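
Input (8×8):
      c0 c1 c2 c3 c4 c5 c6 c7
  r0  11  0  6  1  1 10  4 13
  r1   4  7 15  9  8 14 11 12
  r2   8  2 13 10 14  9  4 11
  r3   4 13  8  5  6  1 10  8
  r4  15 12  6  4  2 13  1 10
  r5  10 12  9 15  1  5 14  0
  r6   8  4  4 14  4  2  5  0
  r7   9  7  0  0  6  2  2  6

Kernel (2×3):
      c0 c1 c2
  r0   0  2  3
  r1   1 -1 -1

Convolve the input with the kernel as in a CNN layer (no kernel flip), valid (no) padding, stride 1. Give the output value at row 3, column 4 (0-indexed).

20

The receptive field on the input at this output position is [6 1 10 / 2 13 1]. Elementwise product with the kernel and sum: 1·2 + 10·3 + 2·1 + 13·-1 + 1·-1.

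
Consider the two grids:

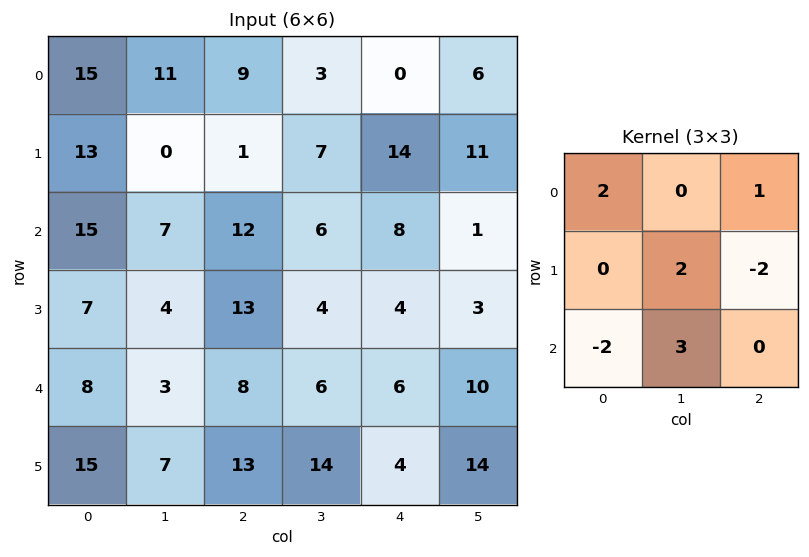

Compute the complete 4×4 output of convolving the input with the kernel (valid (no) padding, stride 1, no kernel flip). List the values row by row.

28 35 -2 30
15 50 -2 43
17 56 34 21
8 41 46 -13

Output[0,0]: The receptive field on the input at this output position is [15 11 9 / 13 0 1 / 15 7 12]. Elementwise product with the kernel and sum: 15·2 + 9·1 + 0·2 + 1·-2 + 15·-2 + 7·3.
Output[0,1]: The receptive field on the input at this output position is [11 9 3 / 0 1 7 / 7 12 6]. Elementwise product with the kernel and sum: 11·2 + 3·1 + 1·2 + 7·-2 + 7·-2 + 12·3.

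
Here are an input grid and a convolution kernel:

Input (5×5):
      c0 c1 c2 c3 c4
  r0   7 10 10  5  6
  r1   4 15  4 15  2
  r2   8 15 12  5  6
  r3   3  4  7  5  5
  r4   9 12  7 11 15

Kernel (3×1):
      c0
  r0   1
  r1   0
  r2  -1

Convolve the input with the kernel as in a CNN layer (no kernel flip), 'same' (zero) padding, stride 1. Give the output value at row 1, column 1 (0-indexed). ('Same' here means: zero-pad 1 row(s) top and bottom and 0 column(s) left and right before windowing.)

-5

The receptive field on the zero-padded input at this output position is [10 / 15 / 15]. Elementwise product with the kernel and sum: 10·1 + 15·-1.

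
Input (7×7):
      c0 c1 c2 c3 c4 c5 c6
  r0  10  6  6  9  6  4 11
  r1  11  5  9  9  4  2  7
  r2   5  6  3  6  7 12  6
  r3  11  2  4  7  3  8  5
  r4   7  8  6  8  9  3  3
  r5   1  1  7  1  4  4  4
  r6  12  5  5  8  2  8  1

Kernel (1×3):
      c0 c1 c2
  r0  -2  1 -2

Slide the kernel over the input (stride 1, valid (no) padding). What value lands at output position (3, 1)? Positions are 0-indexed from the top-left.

-14

The receptive field on the input at this output position is [2 4 7]. Elementwise product with the kernel and sum: 2·-2 + 4·1 + 7·-2.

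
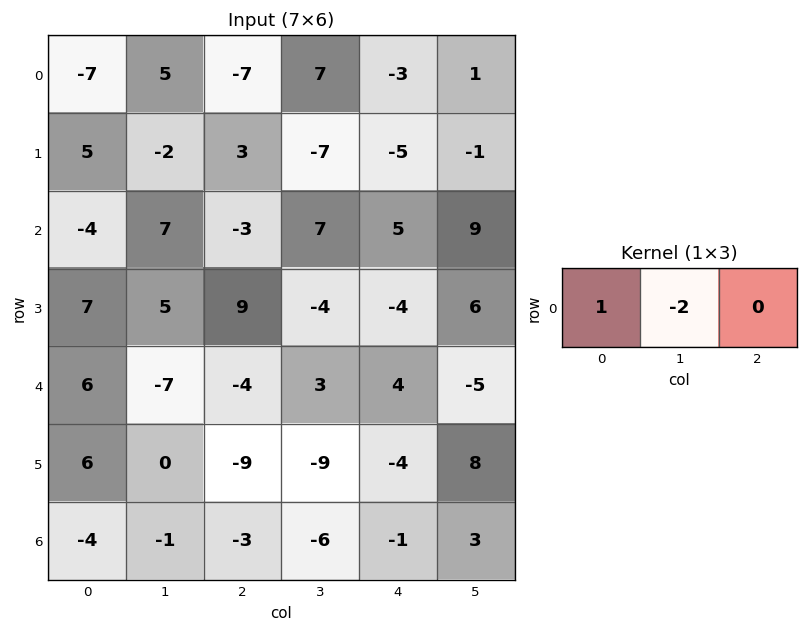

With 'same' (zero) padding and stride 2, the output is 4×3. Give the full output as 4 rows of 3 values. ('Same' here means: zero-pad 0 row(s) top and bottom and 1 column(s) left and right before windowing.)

14 19 13
8 13 -3
-12 1 -5
8 5 -4

Output[0,0]: The receptive field on the zero-padded input at this output position is [0 -7 5]. Elementwise product with the kernel and sum: 0·1 + -7·-2.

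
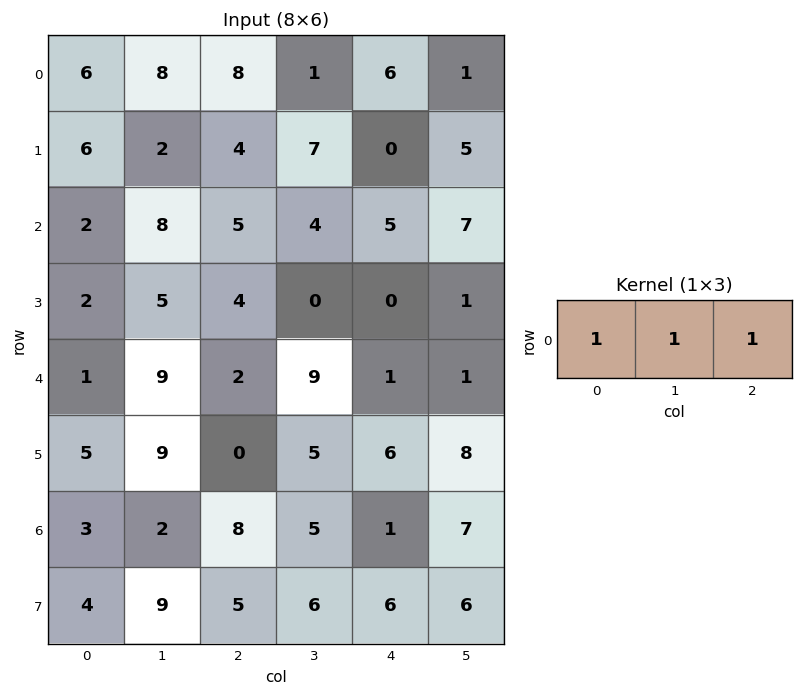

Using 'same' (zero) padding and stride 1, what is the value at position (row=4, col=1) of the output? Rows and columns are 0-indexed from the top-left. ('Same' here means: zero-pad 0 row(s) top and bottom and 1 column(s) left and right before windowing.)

12

The receptive field on the zero-padded input at this output position is [1 9 2]. Elementwise product with the kernel and sum: 1·1 + 9·1 + 2·1.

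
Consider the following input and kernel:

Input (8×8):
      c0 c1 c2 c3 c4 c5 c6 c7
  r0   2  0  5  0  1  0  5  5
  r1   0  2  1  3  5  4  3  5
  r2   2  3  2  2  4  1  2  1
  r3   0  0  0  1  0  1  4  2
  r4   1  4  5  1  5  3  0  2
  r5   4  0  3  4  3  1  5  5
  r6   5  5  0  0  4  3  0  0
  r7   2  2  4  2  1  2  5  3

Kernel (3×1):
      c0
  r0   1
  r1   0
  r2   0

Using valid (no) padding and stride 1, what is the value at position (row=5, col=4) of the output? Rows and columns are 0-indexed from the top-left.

The receptive field on the input at this output position is [3 / 4 / 1]. Elementwise product with the kernel and sum: 3·1.

3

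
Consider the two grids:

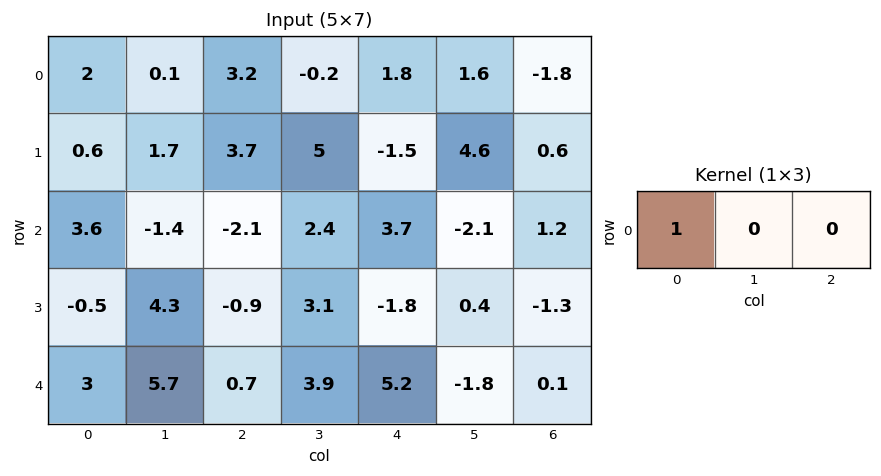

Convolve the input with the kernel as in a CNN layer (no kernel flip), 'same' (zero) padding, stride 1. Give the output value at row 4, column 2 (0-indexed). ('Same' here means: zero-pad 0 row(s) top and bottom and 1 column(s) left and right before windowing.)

5.7

The receptive field on the zero-padded input at this output position is [5.7 0.7 3.9]. Elementwise product with the kernel and sum: 5.7·1.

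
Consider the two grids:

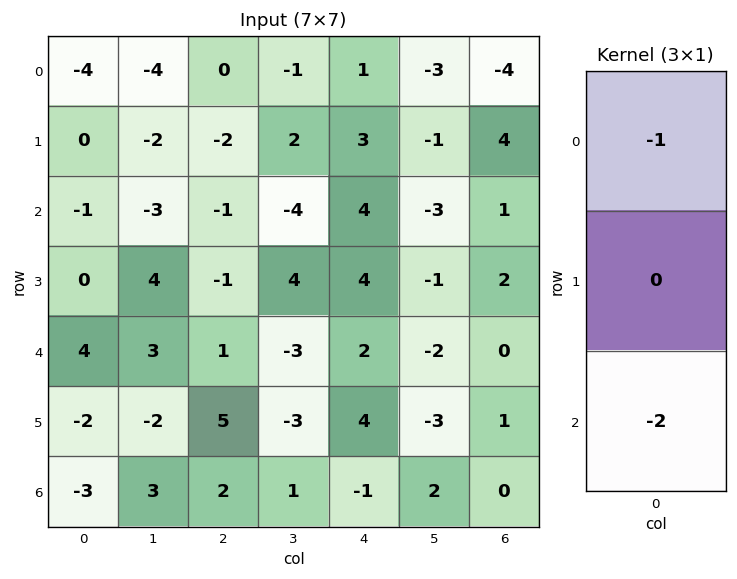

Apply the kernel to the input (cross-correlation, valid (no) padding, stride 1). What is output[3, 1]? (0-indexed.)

The receptive field on the input at this output position is [4 / 3 / -2]. Elementwise product with the kernel and sum: 4·-1 + -2·-2.

0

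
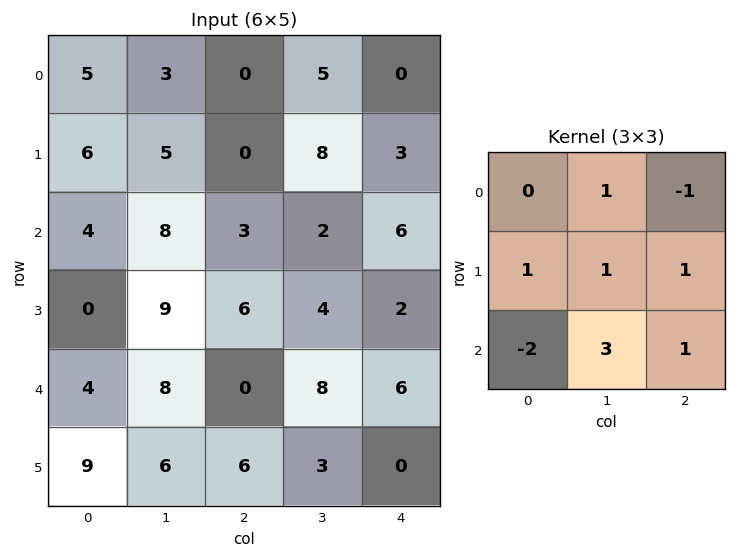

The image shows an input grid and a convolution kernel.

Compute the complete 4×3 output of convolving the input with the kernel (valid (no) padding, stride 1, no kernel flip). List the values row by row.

33 3 22
53 9 18
36 12 38
21 27 13

Output[0,0]: The receptive field on the input at this output position is [5 3 0 / 6 5 0 / 4 8 3]. Elementwise product with the kernel and sum: 3·1 + 0·-1 + 6·1 + 5·1 + 0·1 + 4·-2 + 8·3 + 3·1.
Output[0,1]: The receptive field on the input at this output position is [3 0 5 / 5 0 8 / 8 3 2]. Elementwise product with the kernel and sum: 0·1 + 5·-1 + 5·1 + 0·1 + 8·1 + 8·-2 + 3·3 + 2·1.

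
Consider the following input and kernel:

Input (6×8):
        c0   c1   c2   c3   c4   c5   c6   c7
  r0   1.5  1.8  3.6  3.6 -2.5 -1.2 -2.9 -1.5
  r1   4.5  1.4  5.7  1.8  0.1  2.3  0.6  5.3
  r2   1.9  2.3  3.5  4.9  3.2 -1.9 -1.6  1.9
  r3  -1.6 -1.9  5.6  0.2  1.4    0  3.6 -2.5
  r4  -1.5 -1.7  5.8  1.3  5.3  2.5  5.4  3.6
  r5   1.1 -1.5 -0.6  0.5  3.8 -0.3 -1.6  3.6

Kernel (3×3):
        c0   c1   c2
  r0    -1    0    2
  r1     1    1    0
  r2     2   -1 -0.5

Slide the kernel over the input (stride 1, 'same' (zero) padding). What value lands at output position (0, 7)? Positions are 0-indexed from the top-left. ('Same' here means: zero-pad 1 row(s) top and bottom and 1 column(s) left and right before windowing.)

The receptive field on the zero-padded input at this output position is [0 0 0 / -2.9 -1.5 0 / 0.6 5.3 0]. Elementwise product with the kernel and sum: 0·-1 + 0·2 + -2.9·1 + -1.5·1 + 0.6·2 + 5.3·-1 + 0·-0.5.

-8.5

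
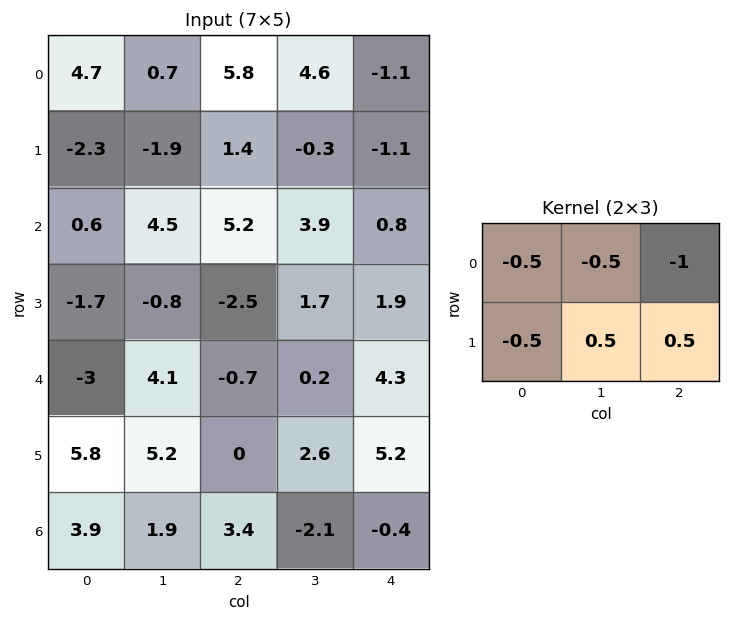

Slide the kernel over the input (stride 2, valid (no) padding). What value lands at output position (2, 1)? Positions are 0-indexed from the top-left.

The receptive field on the input at this output position is [-0.7 0.2 4.3 / 0 2.6 5.2]. Elementwise product with the kernel and sum: -0.7·-0.5 + 0.2·-0.5 + 4.3·-1 + 0·-0.5 + 2.6·0.5 + 5.2·0.5.

-0.15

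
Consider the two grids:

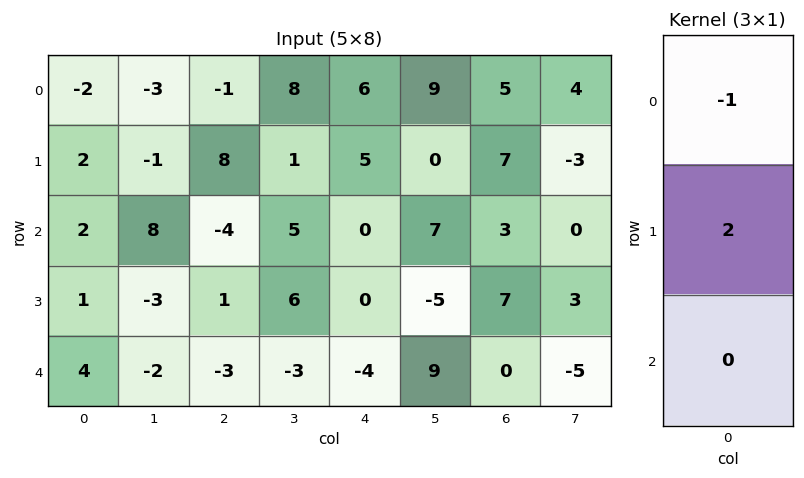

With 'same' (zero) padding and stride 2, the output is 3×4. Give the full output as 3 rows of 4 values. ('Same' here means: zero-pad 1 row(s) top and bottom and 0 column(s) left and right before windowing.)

-4 -2 12 10
2 -16 -5 -1
7 -7 -8 -7

Output[0,0]: The receptive field on the zero-padded input at this output position is [0 / -2 / 2]. Elementwise product with the kernel and sum: 0·-1 + -2·2.
Output[0,1]: The receptive field on the zero-padded input at this output position is [0 / -1 / 8]. Elementwise product with the kernel and sum: 0·-1 + -1·2.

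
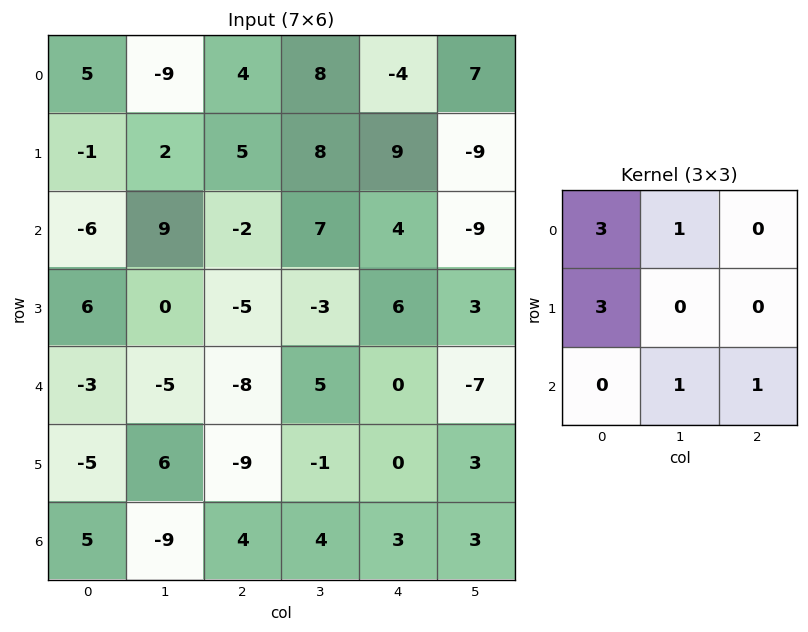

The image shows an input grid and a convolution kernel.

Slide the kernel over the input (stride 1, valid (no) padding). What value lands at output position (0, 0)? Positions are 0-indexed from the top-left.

10

The receptive field on the input at this output position is [5 -9 4 / -1 2 5 / -6 9 -2]. Elementwise product with the kernel and sum: 5·3 + -9·1 + -1·3 + 9·1 + -2·1.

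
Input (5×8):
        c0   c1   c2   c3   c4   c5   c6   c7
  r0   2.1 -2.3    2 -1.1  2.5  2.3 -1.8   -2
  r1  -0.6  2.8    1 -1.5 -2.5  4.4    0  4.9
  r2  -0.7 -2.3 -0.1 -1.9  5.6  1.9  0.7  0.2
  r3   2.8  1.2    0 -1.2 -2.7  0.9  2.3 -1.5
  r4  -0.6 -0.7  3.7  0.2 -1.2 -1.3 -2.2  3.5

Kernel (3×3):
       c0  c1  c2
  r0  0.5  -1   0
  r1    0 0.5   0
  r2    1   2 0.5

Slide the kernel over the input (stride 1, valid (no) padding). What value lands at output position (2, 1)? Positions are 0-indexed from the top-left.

5.75

The receptive field on the input at this output position is [-2.3 -0.1 -1.9 / 1.2 0 -1.2 / -0.7 3.7 0.2]. Elementwise product with the kernel and sum: -2.3·0.5 + -0.1·-1 + 0·0.5 + -0.7·1 + 3.7·2 + 0.2·0.5.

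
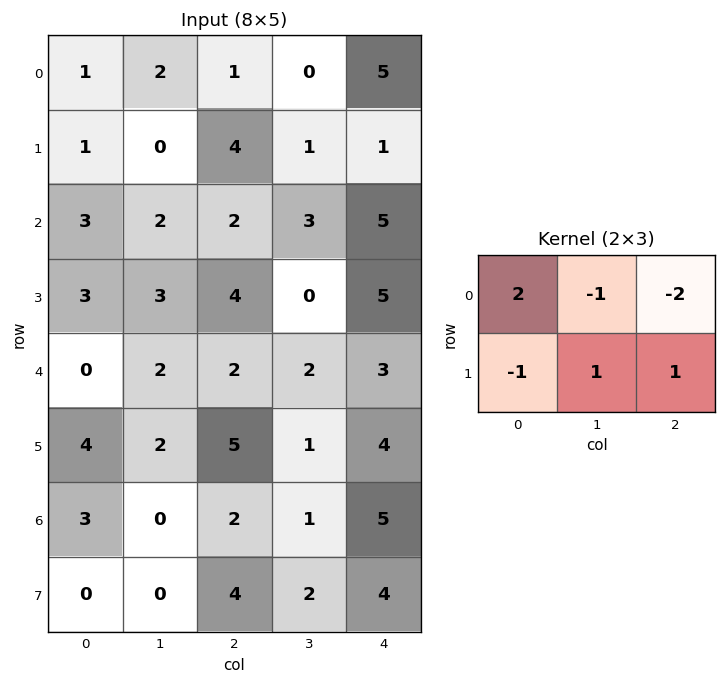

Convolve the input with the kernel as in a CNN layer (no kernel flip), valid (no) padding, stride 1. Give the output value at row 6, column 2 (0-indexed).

-5

The receptive field on the input at this output position is [2 1 5 / 4 2 4]. Elementwise product with the kernel and sum: 2·2 + 1·-1 + 5·-2 + 4·-1 + 2·1 + 4·1.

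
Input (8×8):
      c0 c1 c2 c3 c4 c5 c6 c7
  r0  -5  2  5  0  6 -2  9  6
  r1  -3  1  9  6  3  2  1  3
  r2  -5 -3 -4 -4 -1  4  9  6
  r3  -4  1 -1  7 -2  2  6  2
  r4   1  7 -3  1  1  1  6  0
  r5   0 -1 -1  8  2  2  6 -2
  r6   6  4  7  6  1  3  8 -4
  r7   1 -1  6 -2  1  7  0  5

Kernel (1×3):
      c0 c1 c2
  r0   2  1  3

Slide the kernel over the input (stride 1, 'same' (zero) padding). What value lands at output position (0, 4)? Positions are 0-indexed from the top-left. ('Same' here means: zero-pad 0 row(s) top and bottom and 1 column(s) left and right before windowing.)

0

The receptive field on the zero-padded input at this output position is [0 6 -2]. Elementwise product with the kernel and sum: 0·2 + 6·1 + -2·3.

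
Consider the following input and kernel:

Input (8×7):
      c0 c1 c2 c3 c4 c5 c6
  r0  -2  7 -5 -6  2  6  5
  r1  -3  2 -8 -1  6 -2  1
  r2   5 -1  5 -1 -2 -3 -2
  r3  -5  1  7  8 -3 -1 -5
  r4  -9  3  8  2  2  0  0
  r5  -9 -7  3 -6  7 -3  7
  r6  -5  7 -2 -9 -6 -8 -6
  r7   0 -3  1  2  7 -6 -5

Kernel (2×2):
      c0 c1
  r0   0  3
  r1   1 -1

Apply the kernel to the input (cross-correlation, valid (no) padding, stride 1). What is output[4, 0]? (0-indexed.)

The receptive field on the input at this output position is [-9 3 / -9 -7]. Elementwise product with the kernel and sum: 3·3 + -9·1 + -7·-1.

7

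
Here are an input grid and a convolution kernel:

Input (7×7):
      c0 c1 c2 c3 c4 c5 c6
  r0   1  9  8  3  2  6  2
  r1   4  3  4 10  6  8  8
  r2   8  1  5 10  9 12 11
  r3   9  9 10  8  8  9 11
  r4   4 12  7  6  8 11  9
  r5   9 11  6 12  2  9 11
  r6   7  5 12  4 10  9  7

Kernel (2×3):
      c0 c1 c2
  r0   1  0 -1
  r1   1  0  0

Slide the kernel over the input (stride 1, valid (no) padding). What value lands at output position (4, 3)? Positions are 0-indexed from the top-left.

7

The receptive field on the input at this output position is [6 8 11 / 12 2 9]. Elementwise product with the kernel and sum: 6·1 + 11·-1 + 12·1.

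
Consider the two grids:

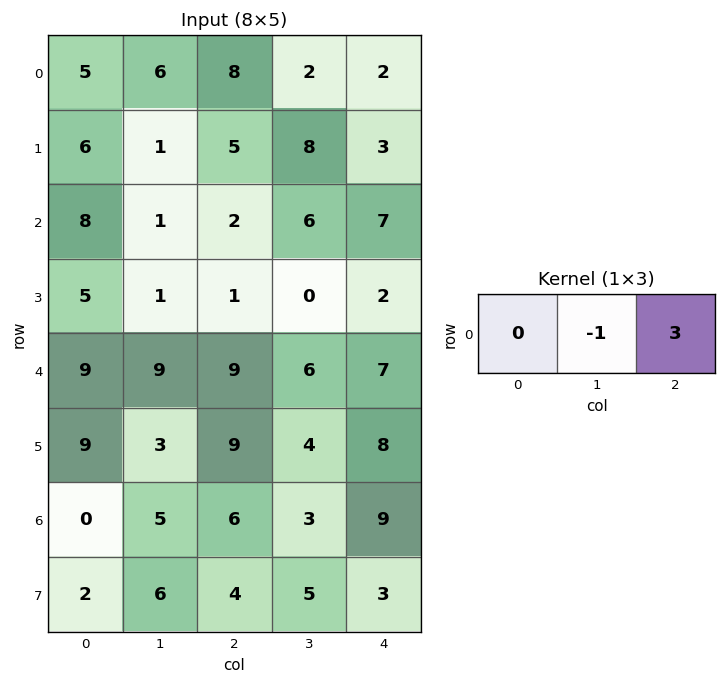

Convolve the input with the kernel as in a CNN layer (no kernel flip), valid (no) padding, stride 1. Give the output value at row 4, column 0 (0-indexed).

18

The receptive field on the input at this output position is [9 9 9]. Elementwise product with the kernel and sum: 9·-1 + 9·3.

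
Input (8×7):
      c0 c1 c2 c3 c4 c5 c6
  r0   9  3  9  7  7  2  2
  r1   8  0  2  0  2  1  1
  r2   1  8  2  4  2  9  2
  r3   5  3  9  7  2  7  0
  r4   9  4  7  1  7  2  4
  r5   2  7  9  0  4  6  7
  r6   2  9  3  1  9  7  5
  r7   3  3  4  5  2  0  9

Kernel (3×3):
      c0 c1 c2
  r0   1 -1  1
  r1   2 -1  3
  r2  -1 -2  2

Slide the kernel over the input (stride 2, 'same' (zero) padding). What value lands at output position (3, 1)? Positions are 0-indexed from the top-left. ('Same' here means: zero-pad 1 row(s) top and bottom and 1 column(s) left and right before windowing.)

15

The receptive field on the zero-padded input at this output position is [7 9 0 / 9 3 1 / 3 4 5]. Elementwise product with the kernel and sum: 7·1 + 9·-1 + 0·1 + 9·2 + 3·-1 + 1·3 + 3·-1 + 4·-2 + 5·2.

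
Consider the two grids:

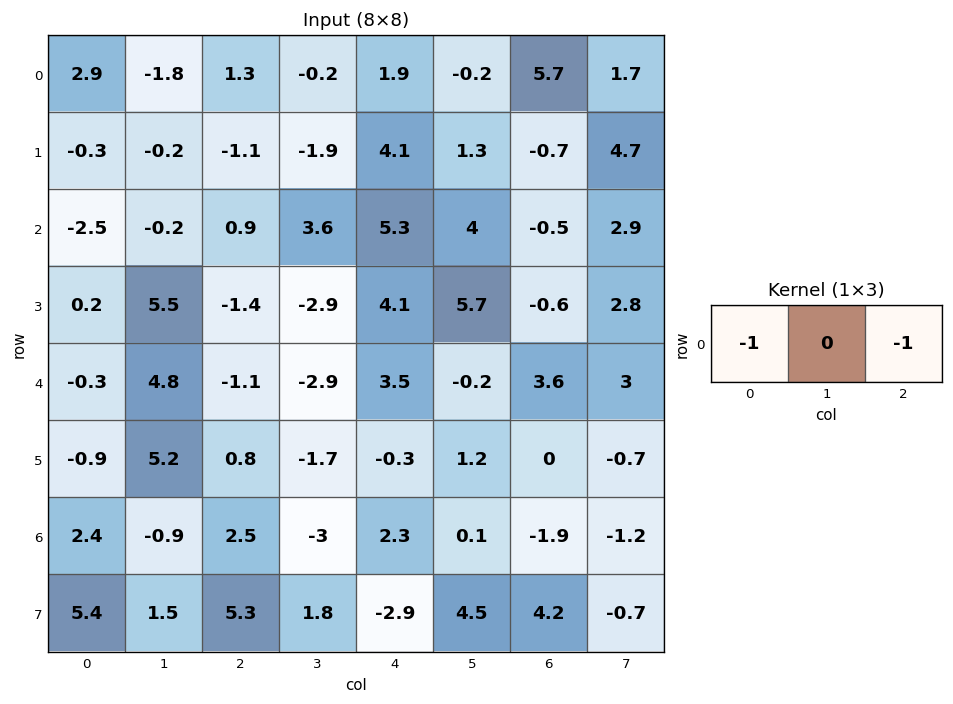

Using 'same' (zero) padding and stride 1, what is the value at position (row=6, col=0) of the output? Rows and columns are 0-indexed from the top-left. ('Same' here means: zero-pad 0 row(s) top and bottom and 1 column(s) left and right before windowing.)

0.9

The receptive field on the zero-padded input at this output position is [0 2.4 -0.9]. Elementwise product with the kernel and sum: 0·-1 + -0.9·-1.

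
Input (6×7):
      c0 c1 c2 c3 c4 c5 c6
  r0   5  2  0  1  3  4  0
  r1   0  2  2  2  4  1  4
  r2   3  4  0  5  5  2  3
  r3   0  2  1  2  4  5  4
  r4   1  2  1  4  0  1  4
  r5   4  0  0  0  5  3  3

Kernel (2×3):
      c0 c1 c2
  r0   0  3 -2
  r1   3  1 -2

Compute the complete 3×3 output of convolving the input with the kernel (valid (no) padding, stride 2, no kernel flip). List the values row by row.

4 -3 17
12 2 9
16 2 7

Output[0,0]: The receptive field on the input at this output position is [5 2 0 / 0 2 2]. Elementwise product with the kernel and sum: 2·3 + 0·-2 + 0·3 + 2·1 + 2·-2.
Output[0,1]: The receptive field on the input at this output position is [0 1 3 / 2 2 4]. Elementwise product with the kernel and sum: 1·3 + 3·-2 + 2·3 + 2·1 + 4·-2.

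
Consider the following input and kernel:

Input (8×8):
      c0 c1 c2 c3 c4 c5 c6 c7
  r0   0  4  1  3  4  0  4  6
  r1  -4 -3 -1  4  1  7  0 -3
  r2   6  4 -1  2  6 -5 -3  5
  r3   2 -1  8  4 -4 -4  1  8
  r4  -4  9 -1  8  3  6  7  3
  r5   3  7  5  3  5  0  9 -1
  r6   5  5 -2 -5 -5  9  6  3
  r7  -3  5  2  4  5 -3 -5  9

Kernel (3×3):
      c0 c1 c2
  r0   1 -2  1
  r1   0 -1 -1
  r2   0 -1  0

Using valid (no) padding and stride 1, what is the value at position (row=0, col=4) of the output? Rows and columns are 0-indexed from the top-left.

6

The receptive field on the input at this output position is [4 0 4 / 1 7 0 / 6 -5 -3]. Elementwise product with the kernel and sum: 4·1 + 0·-2 + 4·1 + 7·-1 + 0·-1 + -5·-1.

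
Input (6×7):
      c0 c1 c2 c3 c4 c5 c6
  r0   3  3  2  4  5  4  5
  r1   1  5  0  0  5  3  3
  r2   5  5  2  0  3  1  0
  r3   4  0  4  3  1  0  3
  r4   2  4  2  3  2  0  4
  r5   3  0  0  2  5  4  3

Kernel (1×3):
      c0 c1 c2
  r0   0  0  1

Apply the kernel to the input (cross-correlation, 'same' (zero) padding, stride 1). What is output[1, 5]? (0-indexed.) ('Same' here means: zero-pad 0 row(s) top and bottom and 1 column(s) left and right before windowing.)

3

The receptive field on the zero-padded input at this output position is [5 3 3]. Elementwise product with the kernel and sum: 3·1.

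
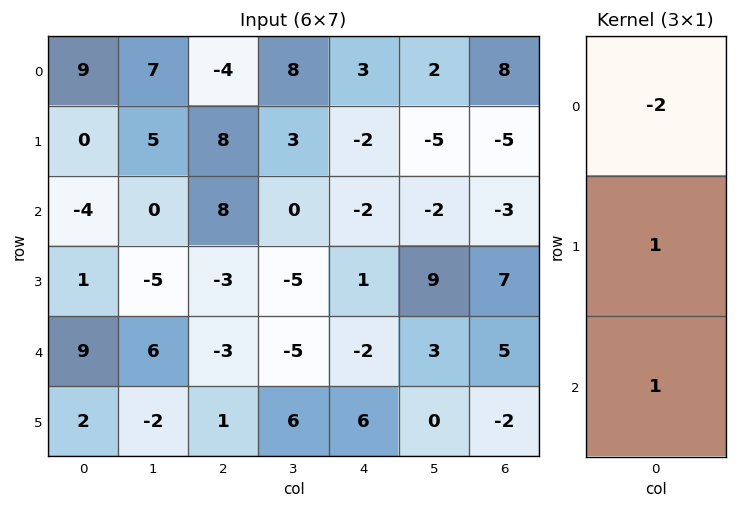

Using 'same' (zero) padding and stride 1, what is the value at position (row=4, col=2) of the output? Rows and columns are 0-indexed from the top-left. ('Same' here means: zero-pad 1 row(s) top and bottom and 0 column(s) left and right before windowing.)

The receptive field on the zero-padded input at this output position is [-3 / -3 / 1]. Elementwise product with the kernel and sum: -3·-2 + -3·1 + 1·1.

4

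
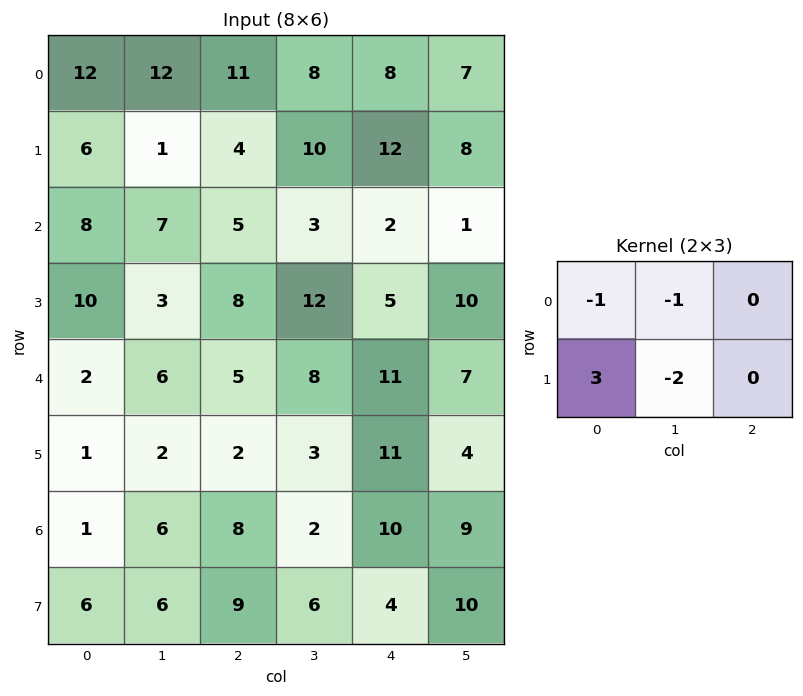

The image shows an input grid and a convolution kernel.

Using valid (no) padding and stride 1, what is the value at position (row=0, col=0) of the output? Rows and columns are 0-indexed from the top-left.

The receptive field on the input at this output position is [12 12 11 / 6 1 4]. Elementwise product with the kernel and sum: 12·-1 + 12·-1 + 6·3 + 1·-2.

-8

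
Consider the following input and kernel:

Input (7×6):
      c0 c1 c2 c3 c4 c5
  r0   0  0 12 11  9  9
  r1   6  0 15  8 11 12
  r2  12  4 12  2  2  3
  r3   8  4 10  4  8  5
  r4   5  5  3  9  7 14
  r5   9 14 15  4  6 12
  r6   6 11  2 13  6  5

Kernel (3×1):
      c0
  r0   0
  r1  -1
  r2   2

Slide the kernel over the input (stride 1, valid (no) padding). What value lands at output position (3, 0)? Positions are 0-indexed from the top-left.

The receptive field on the input at this output position is [8 / 5 / 9]. Elementwise product with the kernel and sum: 5·-1 + 9·2.

13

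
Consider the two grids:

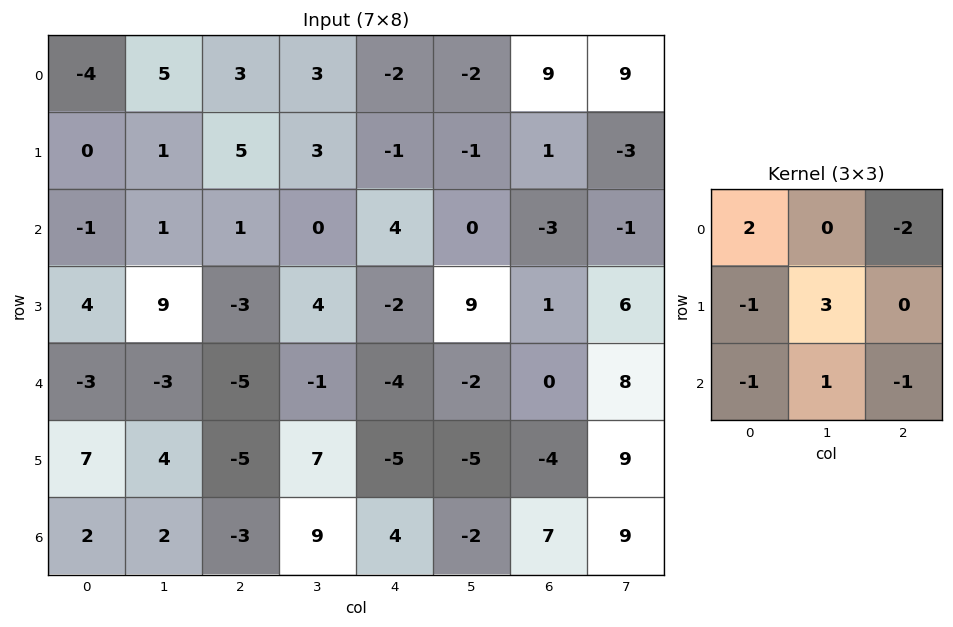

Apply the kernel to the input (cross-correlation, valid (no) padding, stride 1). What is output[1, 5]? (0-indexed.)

-19

The receptive field on the input at this output position is [-1 1 -3 / 0 -3 -1 / 9 1 6]. Elementwise product with the kernel and sum: -1·2 + -3·-2 + 0·-1 + -3·3 + 9·-1 + 1·1 + 6·-1.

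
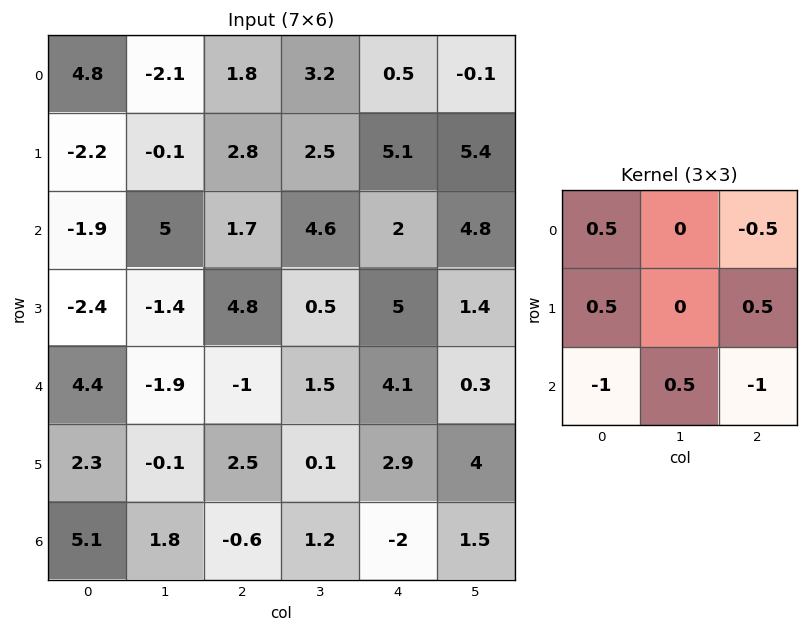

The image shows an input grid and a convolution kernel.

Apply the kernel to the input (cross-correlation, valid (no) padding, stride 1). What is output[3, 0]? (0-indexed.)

-6.75

The receptive field on the input at this output position is [-2.4 -1.4 4.8 / 4.4 -1.9 -1 / 2.3 -0.1 2.5]. Elementwise product with the kernel and sum: -2.4·0.5 + 4.8·-0.5 + 4.4·0.5 + -1·0.5 + 2.3·-1 + -0.1·0.5 + 2.5·-1.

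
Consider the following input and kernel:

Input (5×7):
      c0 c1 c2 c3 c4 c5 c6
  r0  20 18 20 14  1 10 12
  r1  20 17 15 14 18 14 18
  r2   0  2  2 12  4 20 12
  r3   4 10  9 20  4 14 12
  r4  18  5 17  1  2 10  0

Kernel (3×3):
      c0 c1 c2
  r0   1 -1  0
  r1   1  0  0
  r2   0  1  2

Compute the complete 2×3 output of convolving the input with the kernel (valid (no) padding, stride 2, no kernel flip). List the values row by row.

Output[0,0]: The receptive field on the input at this output position is [20 18 20 / 20 17 15 / 0 2 2]. Elementwise product with the kernel and sum: 20·1 + 18·-1 + 20·1 + 2·1 + 2·2.
Output[0,1]: The receptive field on the input at this output position is [20 14 1 / 15 14 18 / 2 12 4]. Elementwise product with the kernel and sum: 20·1 + 14·-1 + 15·1 + 12·1 + 4·2.

28 41 53
41 4 -2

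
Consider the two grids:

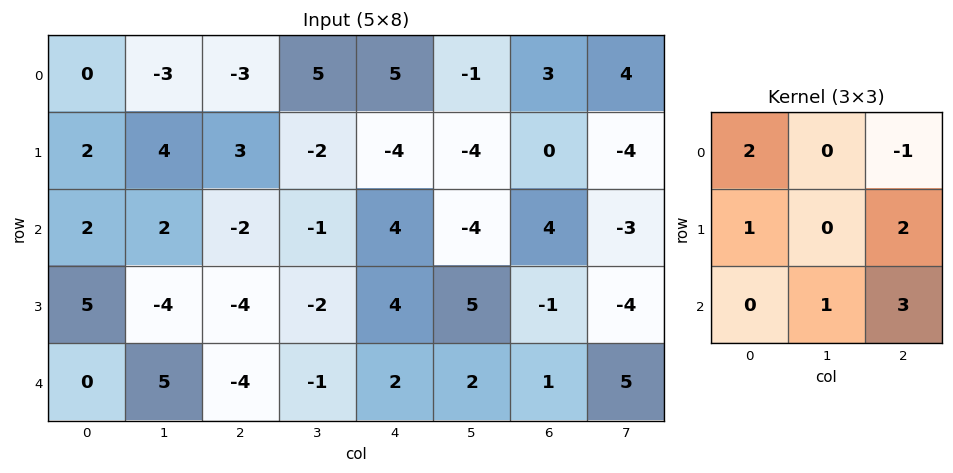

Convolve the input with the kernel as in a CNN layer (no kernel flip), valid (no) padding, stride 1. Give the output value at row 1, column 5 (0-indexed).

The receptive field on the input at this output position is [-4 0 -4 / -4 4 -3 / 5 -1 -4]. Elementwise product with the kernel and sum: -4·2 + -4·-1 + -4·1 + -3·2 + -1·1 + -4·3.

-27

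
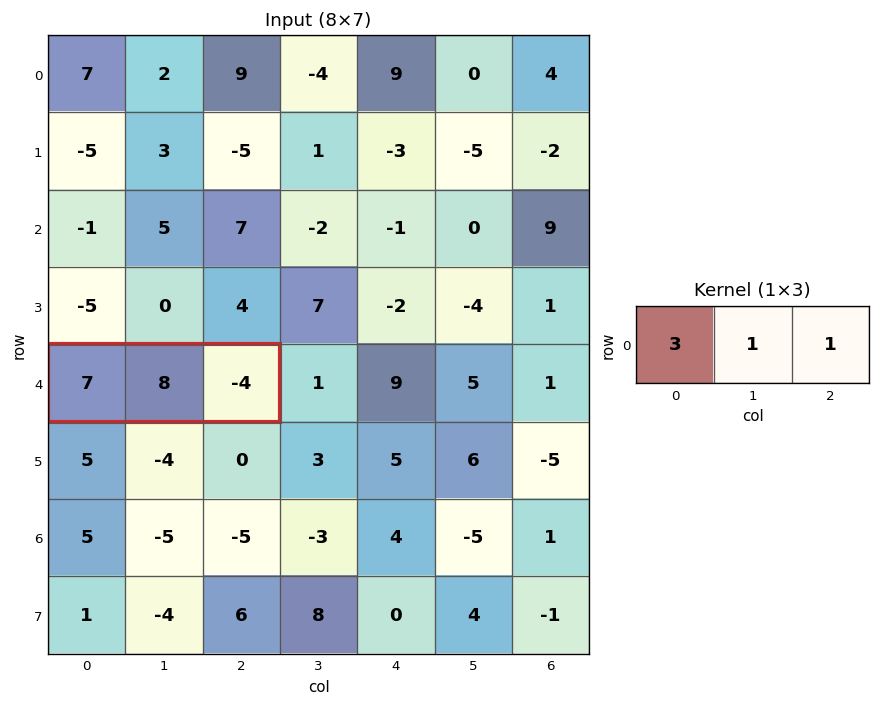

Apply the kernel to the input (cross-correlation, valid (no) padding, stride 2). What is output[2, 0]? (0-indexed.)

The receptive field on the input at this output position is [7 8 -4]. Elementwise product with the kernel and sum: 7·3 + 8·1 + -4·1.

25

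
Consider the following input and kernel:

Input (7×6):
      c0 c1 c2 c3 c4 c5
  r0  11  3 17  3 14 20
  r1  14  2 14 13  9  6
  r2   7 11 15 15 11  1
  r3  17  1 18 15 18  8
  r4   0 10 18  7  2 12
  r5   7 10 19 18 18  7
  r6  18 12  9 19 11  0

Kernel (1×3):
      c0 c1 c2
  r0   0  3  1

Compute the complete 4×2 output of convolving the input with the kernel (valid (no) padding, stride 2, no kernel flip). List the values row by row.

26 23
48 56
48 23
45 68

Output[0,0]: The receptive field on the input at this output position is [11 3 17]. Elementwise product with the kernel and sum: 3·3 + 17·1.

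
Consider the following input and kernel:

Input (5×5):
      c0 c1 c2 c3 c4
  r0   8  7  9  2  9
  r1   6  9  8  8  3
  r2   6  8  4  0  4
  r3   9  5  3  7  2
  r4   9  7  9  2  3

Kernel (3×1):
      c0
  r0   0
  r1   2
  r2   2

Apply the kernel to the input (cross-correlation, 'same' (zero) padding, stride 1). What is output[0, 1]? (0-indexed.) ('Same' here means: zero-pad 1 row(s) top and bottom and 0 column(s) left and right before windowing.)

The receptive field on the zero-padded input at this output position is [0 / 7 / 9]. Elementwise product with the kernel and sum: 7·2 + 9·2.

32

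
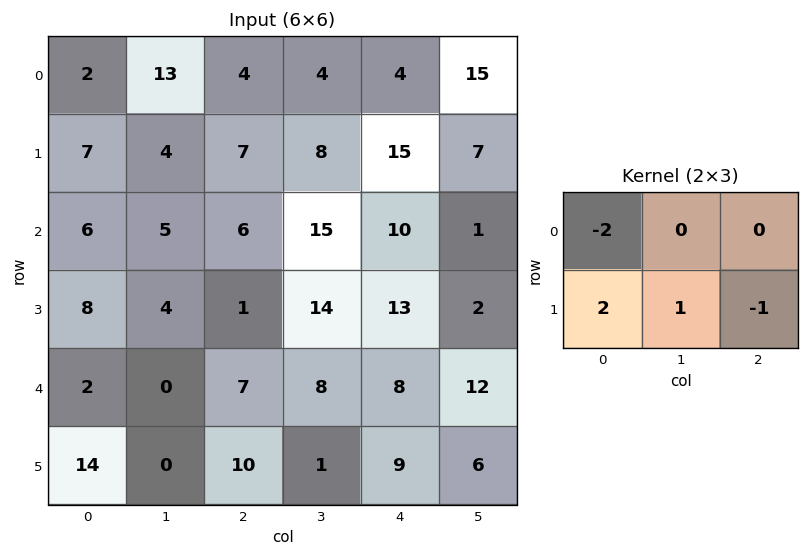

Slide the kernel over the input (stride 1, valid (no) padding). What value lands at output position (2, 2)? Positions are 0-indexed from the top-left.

The receptive field on the input at this output position is [6 15 10 / 1 14 13]. Elementwise product with the kernel and sum: 6·-2 + 1·2 + 14·1 + 13·-1.

-9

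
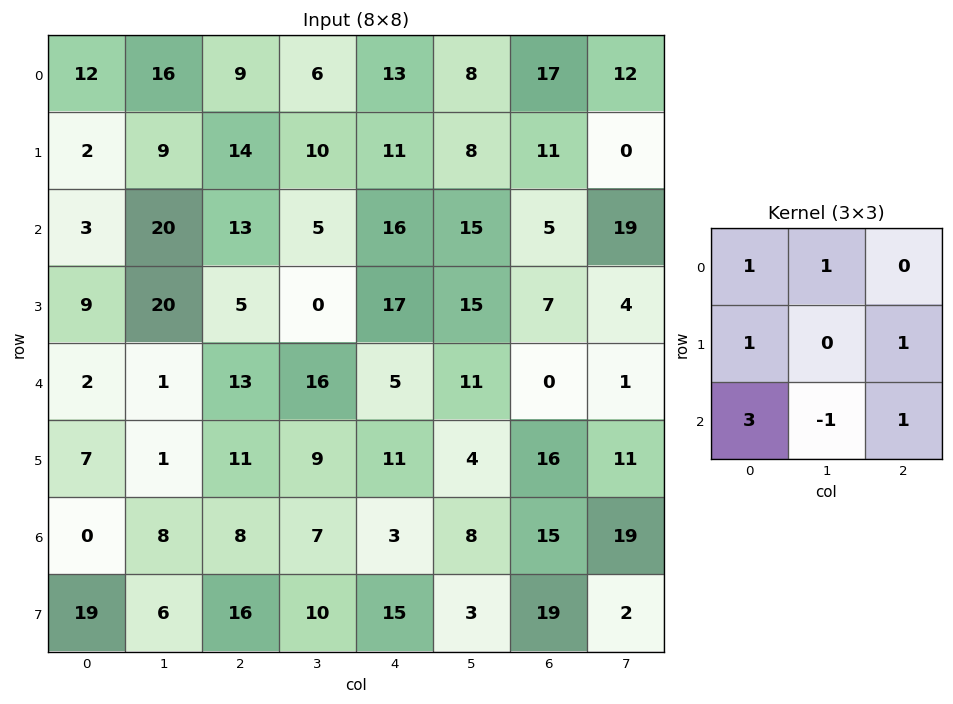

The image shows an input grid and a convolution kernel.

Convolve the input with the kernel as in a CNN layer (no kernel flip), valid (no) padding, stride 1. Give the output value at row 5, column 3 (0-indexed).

53

The receptive field on the input at this output position is [9 11 4 / 7 3 8 / 10 15 3]. Elementwise product with the kernel and sum: 9·1 + 11·1 + 7·1 + 8·1 + 10·3 + 15·-1 + 3·1.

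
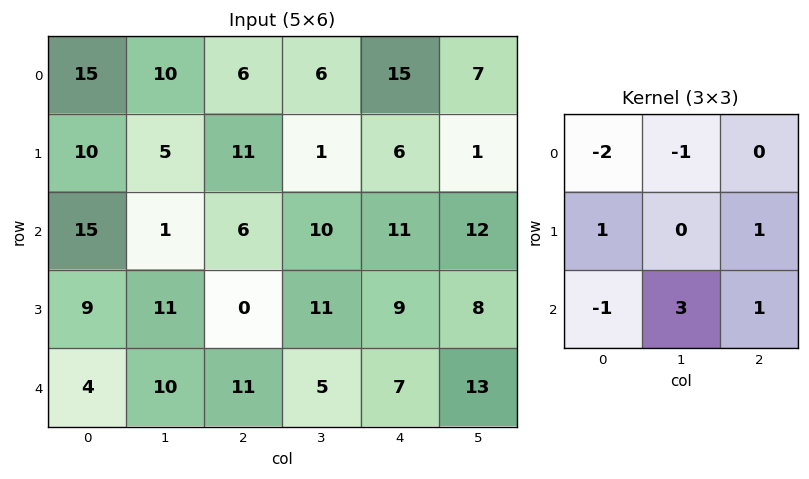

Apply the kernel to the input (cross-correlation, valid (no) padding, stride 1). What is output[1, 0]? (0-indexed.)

The receptive field on the input at this output position is [10 5 11 / 15 1 6 / 9 11 0]. Elementwise product with the kernel and sum: 10·-2 + 5·-1 + 15·1 + 6·1 + 9·-1 + 11·3 + 0·1.

20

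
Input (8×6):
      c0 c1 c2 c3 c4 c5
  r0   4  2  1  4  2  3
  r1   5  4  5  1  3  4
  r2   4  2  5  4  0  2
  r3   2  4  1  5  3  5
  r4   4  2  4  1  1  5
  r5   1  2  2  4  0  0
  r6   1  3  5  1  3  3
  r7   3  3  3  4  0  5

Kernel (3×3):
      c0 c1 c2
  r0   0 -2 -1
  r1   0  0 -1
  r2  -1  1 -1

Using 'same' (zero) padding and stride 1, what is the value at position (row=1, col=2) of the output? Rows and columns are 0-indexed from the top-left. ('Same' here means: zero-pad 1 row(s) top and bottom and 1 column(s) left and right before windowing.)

The receptive field on the zero-padded input at this output position is [2 1 4 / 4 5 1 / 2 5 4]. Elementwise product with the kernel and sum: 1·-2 + 4·-1 + 1·-1 + 2·-1 + 5·1 + 4·-1.

-8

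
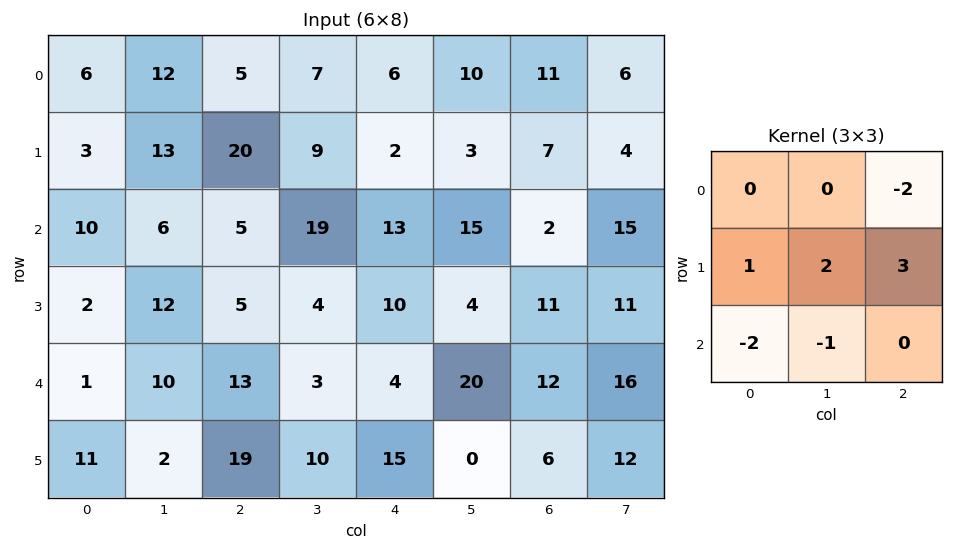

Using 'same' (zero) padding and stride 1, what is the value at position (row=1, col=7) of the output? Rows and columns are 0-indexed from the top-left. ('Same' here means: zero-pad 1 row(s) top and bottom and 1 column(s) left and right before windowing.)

-4

The receptive field on the zero-padded input at this output position is [11 6 0 / 7 4 0 / 2 15 0]. Elementwise product with the kernel and sum: 0·-2 + 7·1 + 4·2 + 0·3 + 2·-2 + 15·-1.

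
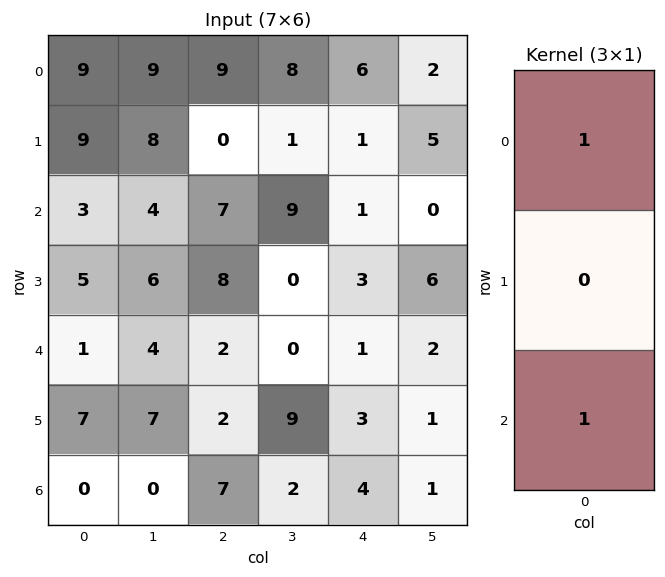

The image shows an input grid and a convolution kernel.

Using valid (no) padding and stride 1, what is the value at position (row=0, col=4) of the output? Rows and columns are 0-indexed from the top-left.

The receptive field on the input at this output position is [6 / 1 / 1]. Elementwise product with the kernel and sum: 6·1 + 1·1.

7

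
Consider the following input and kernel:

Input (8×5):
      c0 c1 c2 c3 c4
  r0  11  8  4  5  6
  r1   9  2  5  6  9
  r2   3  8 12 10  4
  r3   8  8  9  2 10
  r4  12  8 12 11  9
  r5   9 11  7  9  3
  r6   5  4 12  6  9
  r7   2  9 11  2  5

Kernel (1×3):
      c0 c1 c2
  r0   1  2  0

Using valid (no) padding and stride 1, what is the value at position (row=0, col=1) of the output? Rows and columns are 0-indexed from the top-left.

16

The receptive field on the input at this output position is [8 4 5]. Elementwise product with the kernel and sum: 8·1 + 4·2.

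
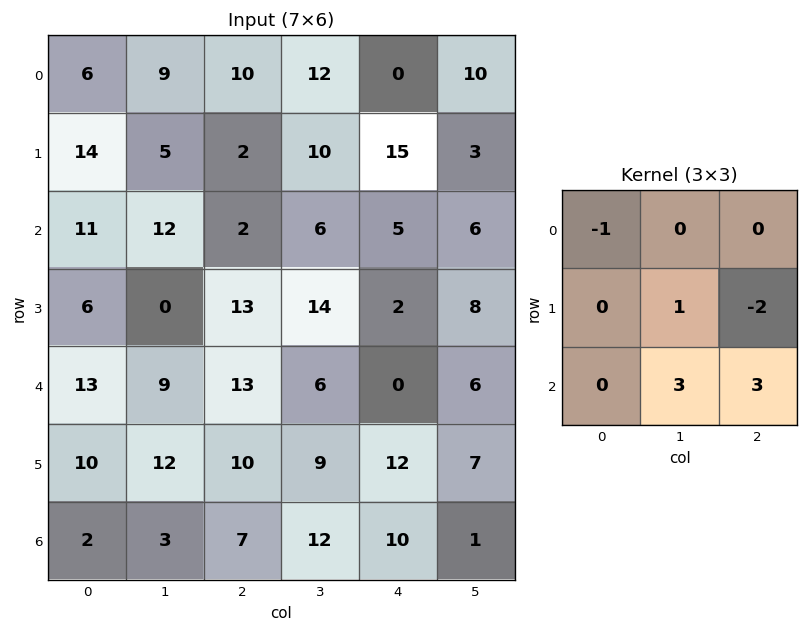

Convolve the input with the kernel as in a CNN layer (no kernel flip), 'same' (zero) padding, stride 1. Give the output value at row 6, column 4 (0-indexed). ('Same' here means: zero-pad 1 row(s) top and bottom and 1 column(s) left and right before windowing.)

-1

The receptive field on the zero-padded input at this output position is [9 12 7 / 12 10 1 / 0 0 0]. Elementwise product with the kernel and sum: 9·-1 + 10·1 + 1·-2 + 0·3 + 0·3.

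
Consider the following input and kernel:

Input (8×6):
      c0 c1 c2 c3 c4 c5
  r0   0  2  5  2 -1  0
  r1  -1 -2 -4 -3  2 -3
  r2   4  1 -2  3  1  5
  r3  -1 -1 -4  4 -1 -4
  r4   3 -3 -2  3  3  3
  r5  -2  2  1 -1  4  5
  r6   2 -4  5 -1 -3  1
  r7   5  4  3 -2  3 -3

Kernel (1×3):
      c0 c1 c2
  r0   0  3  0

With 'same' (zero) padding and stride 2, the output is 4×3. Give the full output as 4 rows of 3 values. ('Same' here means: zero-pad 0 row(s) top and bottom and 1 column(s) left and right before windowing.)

0 15 -3
12 -6 3
9 -6 9
6 15 -9

Output[0,0]: The receptive field on the zero-padded input at this output position is [0 0 2]. Elementwise product with the kernel and sum: 0·3.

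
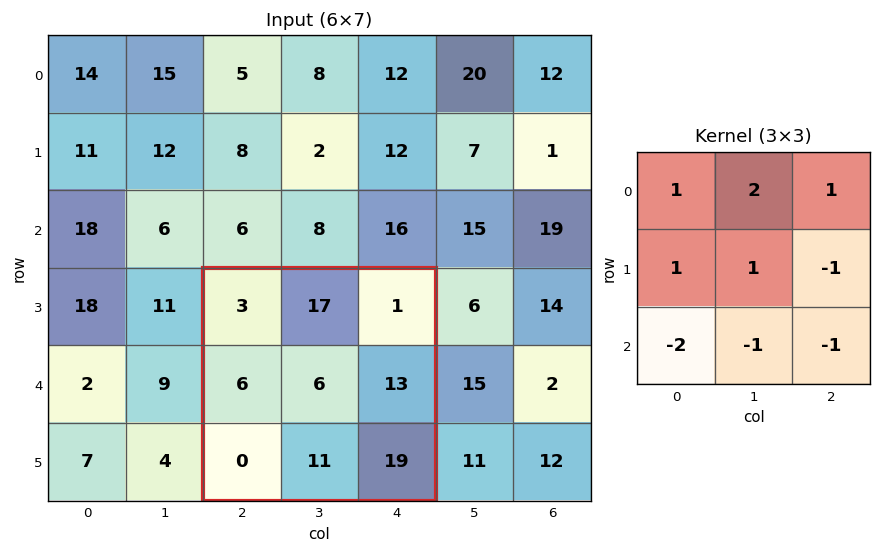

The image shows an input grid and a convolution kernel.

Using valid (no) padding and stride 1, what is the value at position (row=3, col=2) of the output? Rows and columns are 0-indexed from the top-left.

The receptive field on the input at this output position is [3 17 1 / 6 6 13 / 0 11 19]. Elementwise product with the kernel and sum: 3·1 + 17·2 + 1·1 + 6·1 + 6·1 + 13·-1 + 0·-2 + 11·-1 + 19·-1.

7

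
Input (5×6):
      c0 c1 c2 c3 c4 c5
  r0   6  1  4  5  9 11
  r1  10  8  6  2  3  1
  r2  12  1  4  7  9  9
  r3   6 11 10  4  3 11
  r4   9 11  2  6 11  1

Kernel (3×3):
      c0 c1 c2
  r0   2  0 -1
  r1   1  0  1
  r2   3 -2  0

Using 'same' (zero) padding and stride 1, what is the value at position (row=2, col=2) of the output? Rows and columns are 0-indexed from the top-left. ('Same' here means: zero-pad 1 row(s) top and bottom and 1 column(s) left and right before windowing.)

35

The receptive field on the zero-padded input at this output position is [8 6 2 / 1 4 7 / 11 10 4]. Elementwise product with the kernel and sum: 8·2 + 2·-1 + 1·1 + 7·1 + 11·3 + 10·-2.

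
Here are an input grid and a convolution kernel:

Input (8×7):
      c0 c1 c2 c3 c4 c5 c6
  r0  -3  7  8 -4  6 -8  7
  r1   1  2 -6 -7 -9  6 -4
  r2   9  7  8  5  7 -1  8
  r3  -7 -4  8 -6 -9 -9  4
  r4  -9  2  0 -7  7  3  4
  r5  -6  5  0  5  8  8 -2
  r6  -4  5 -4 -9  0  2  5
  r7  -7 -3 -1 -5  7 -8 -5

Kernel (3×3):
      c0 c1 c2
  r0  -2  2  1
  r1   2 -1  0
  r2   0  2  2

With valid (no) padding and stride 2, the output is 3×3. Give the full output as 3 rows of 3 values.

Output[0,0]: The receptive field on the input at this output position is [-3 7 8 / 1 2 -6 / 9 7 8]. Elementwise product with the kernel and sum: -3·-2 + 7·2 + 8·1 + 1·2 + 2·-1 + 7·2 + 8·2.
Output[0,1]: The receptive field on the input at this output position is [8 -4 6 / -6 -7 -9 / 8 5 7]. Elementwise product with the kernel and sum: 8·-2 + -4·2 + 6·1 + -6·2 + -7·-1 + 5·2 + 7·2.

58 1 -31
-2 23 -3
7 -30 18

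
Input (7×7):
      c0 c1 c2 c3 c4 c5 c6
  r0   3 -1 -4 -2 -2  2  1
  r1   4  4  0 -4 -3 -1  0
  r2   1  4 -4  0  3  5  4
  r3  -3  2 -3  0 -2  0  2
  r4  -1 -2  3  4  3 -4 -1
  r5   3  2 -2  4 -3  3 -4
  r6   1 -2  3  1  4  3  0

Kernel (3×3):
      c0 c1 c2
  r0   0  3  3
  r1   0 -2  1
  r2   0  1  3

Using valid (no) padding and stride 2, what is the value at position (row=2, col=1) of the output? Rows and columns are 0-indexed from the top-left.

The receptive field on the input at this output position is [3 4 3 / -2 4 -3 / 3 1 4]. Elementwise product with the kernel and sum: 4·3 + 3·3 + 4·-2 + -3·1 + 1·1 + 4·3.

23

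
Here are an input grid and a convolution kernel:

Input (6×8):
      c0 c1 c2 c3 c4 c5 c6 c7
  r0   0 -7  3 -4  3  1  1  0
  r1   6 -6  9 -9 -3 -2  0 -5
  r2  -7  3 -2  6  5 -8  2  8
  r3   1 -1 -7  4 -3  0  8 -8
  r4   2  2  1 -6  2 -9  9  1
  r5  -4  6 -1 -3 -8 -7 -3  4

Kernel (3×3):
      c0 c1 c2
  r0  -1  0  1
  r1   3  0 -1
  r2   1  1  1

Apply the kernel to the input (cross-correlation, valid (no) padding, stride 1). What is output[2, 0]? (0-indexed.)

The receptive field on the input at this output position is [-7 3 -2 / 1 -1 -7 / 2 2 1]. Elementwise product with the kernel and sum: -7·-1 + -2·1 + 1·3 + -7·-1 + 2·1 + 2·1 + 1·1.

20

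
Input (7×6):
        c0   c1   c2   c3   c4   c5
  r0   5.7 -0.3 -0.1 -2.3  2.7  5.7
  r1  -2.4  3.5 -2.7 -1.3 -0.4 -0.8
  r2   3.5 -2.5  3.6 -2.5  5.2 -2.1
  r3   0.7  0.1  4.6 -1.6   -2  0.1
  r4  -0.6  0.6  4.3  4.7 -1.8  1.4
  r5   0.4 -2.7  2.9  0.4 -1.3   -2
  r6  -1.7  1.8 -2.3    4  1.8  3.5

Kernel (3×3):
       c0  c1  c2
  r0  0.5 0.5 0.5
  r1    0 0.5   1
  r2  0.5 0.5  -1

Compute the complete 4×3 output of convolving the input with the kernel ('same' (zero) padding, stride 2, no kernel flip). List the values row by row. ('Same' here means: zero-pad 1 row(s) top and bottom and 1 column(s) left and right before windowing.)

Output[0,0]: The receptive field on the zero-padded input at this output position is [0 0 0 / 0 5.7 -0.3 / 0 -2.4 3.5]. Elementwise product with the kernel and sum: 0·0.5 + 0·0.5 + 0·0.5 + 5.7·0.5 + -0.3·1 + 0·0.5 + -2.4·0.5 + 3.5·-1.
Output[0,1]: The receptive field on the zero-padded input at this output position is [0 0 0 / -0.3 -0.1 -2.3 / 3.5 -2.7 -1.3]. Elementwise product with the kernel and sum: 0·0.5 + 0·0.5 + 0·0.5 + -0.1·0.5 + -2.3·1 + 3.5·0.5 + -2.7·0.5 + -1.3·-1.

-2.15 -0.65 7
0.05 3 -2.65
3.6 8.1 0.3
-0.2 3.15 2.95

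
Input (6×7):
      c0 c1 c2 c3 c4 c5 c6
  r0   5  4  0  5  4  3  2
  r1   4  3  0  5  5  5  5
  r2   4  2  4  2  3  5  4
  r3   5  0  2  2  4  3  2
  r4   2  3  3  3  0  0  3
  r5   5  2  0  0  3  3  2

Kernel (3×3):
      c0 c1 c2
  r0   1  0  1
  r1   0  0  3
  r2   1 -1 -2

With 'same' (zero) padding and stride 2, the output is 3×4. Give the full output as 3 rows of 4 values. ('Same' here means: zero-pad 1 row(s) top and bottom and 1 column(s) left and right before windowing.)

2 8 -1 0
4 8 17 6
0 13 -4 4

Output[0,0]: The receptive field on the zero-padded input at this output position is [0 0 0 / 0 5 4 / 0 4 3]. Elementwise product with the kernel and sum: 0·1 + 0·1 + 4·3 + 0·1 + 4·-1 + 3·-2.
Output[0,1]: The receptive field on the zero-padded input at this output position is [0 0 0 / 4 0 5 / 3 0 5]. Elementwise product with the kernel and sum: 0·1 + 0·1 + 5·3 + 3·1 + 0·-1 + 5·-2.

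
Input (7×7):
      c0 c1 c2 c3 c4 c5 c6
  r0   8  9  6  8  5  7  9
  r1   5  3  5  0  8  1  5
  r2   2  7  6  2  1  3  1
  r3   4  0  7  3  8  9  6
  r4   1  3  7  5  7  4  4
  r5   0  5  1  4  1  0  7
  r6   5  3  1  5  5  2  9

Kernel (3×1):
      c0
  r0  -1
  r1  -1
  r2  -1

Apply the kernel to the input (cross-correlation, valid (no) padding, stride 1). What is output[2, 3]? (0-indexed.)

The receptive field on the input at this output position is [2 / 3 / 5]. Elementwise product with the kernel and sum: 2·-1 + 3·-1 + 5·-1.

-10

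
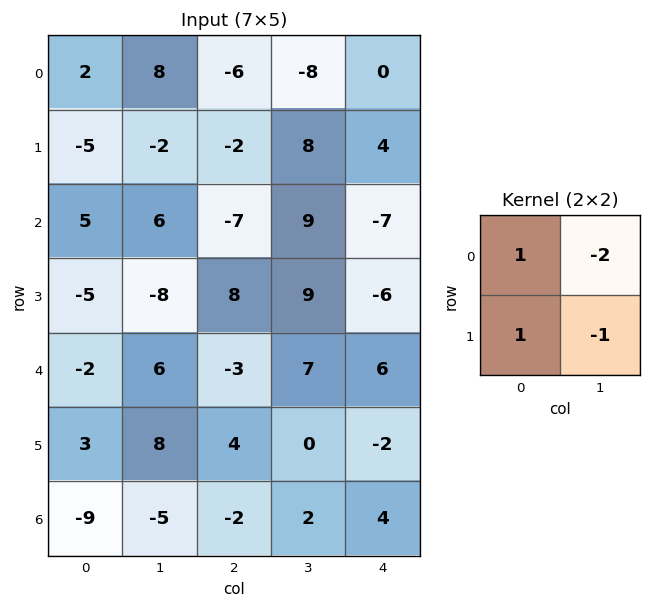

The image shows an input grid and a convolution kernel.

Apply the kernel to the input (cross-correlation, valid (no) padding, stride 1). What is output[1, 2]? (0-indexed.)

The receptive field on the input at this output position is [-2 8 / -7 9]. Elementwise product with the kernel and sum: -2·1 + 8·-2 + -7·1 + 9·-1.

-34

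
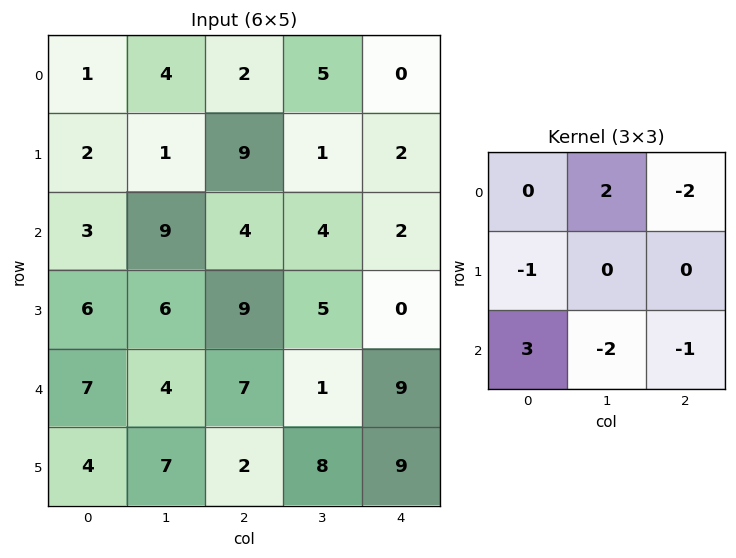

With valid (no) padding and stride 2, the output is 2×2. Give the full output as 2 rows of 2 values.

-11 3
10 5

Output[0,0]: The receptive field on the input at this output position is [1 4 2 / 2 1 9 / 3 9 4]. Elementwise product with the kernel and sum: 4·2 + 2·-2 + 2·-1 + 3·3 + 9·-2 + 4·-1.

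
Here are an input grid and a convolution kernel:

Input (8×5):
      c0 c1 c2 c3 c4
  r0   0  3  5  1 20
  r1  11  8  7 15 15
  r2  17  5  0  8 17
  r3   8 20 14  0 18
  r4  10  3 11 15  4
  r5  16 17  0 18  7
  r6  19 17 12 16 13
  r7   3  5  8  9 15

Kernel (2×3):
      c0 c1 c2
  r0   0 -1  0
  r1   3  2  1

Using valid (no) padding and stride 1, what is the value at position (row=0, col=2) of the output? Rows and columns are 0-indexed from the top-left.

65

The receptive field on the input at this output position is [5 1 20 / 7 15 15]. Elementwise product with the kernel and sum: 1·-1 + 7·3 + 15·2 + 15·1.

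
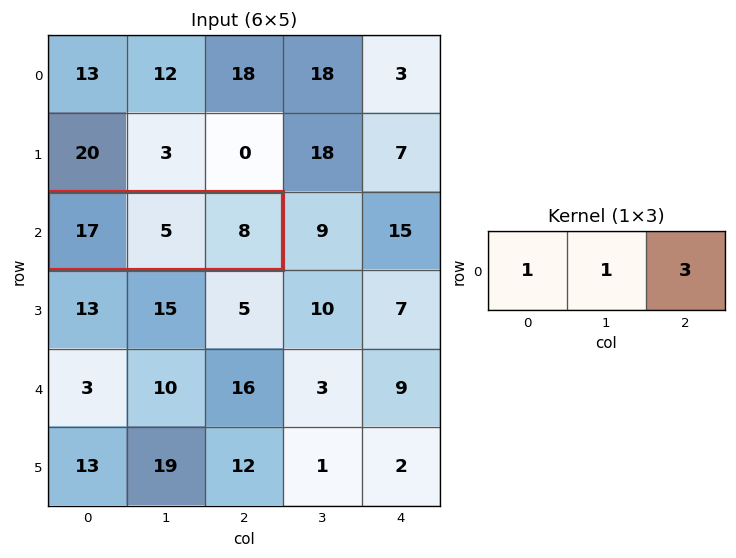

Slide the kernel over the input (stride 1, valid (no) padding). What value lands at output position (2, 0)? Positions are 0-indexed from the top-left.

The receptive field on the input at this output position is [17 5 8]. Elementwise product with the kernel and sum: 17·1 + 5·1 + 8·3.

46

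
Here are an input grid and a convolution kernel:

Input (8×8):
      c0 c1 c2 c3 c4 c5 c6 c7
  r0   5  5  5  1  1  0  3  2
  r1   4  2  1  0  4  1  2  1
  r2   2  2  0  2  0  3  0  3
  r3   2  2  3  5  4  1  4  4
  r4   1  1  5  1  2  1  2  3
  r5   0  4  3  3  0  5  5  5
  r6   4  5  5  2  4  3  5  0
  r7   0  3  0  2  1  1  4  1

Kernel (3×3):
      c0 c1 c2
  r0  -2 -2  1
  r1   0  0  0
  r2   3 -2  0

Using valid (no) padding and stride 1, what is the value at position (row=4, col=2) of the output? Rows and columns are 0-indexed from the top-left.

The receptive field on the input at this output position is [5 1 2 / 3 3 0 / 5 2 4]. Elementwise product with the kernel and sum: 5·-2 + 1·-2 + 2·1 + 5·3 + 2·-2.

1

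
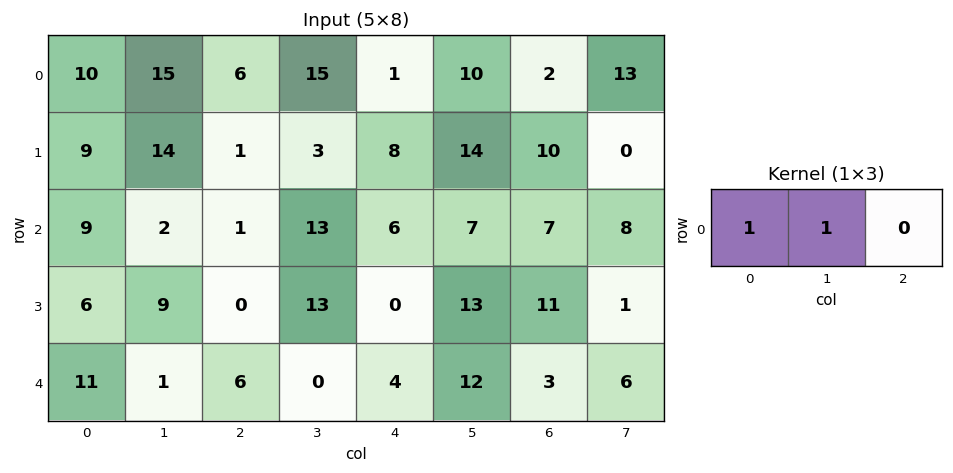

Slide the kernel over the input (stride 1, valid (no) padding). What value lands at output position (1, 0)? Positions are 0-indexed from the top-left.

The receptive field on the input at this output position is [9 14 1]. Elementwise product with the kernel and sum: 9·1 + 14·1.

23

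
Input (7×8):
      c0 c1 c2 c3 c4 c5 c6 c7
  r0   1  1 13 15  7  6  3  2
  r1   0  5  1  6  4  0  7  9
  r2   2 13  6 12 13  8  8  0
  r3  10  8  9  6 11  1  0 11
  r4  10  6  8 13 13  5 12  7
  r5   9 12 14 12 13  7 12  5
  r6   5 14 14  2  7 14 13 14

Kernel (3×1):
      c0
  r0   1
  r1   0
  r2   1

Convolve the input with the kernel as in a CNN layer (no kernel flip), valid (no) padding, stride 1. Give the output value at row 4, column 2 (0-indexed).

The receptive field on the input at this output position is [8 / 14 / 14]. Elementwise product with the kernel and sum: 8·1 + 14·1.

22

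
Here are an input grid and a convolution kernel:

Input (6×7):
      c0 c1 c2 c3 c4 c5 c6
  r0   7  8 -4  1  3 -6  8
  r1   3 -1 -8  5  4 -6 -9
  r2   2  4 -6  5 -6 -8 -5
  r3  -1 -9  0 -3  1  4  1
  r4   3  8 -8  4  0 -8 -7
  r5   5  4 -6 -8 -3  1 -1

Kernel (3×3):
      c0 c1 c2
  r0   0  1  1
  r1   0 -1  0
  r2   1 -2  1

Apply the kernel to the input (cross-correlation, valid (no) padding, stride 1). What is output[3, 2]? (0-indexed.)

1

The receptive field on the input at this output position is [0 -3 1 / -8 4 0 / -6 -8 -3]. Elementwise product with the kernel and sum: -3·1 + 1·1 + 4·-1 + -6·1 + -8·-2 + -3·1.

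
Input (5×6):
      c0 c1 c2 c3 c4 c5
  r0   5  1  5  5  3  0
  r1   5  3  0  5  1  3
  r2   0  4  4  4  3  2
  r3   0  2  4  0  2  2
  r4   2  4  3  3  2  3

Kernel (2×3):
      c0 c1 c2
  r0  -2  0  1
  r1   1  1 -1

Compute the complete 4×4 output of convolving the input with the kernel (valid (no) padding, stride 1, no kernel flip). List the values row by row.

3 1 -3 -7
-10 3 6 -2
2 2 -3 -6
7 0 -2 4

Output[0,0]: The receptive field on the input at this output position is [5 1 5 / 5 3 0]. Elementwise product with the kernel and sum: 5·-2 + 5·1 + 5·1 + 3·1 + 0·-1.
Output[0,1]: The receptive field on the input at this output position is [1 5 5 / 3 0 5]. Elementwise product with the kernel and sum: 1·-2 + 5·1 + 3·1 + 0·1 + 5·-1.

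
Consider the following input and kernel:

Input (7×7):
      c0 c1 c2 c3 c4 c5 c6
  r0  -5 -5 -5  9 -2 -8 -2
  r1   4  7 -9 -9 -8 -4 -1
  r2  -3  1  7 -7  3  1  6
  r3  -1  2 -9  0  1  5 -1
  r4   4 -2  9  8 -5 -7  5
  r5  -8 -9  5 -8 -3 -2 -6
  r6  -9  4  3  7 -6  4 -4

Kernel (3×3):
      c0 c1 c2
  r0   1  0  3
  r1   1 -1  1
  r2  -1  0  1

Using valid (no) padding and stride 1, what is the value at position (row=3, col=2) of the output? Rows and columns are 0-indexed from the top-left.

The receptive field on the input at this output position is [-9 0 1 / 9 8 -5 / 5 -8 -3]. Elementwise product with the kernel and sum: -9·1 + 1·3 + 9·1 + 8·-1 + -5·1 + 5·-1 + -3·1.

-18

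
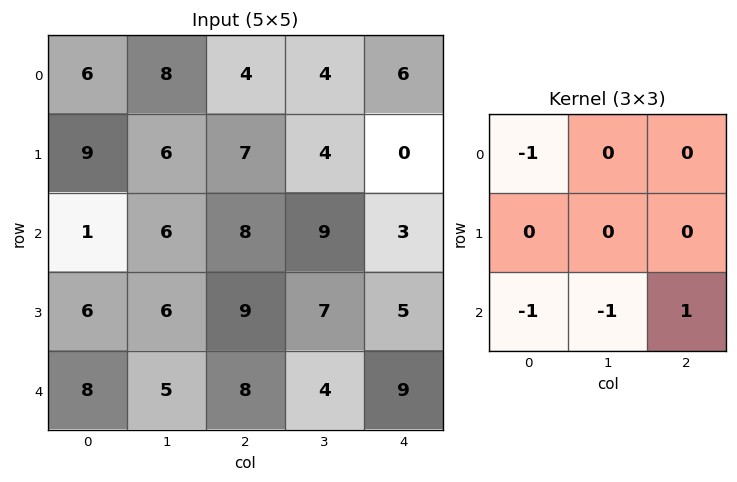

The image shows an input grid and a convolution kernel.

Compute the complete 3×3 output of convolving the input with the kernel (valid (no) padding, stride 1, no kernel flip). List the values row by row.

Output[0,0]: The receptive field on the input at this output position is [6 8 4 / 9 6 7 / 1 6 8]. Elementwise product with the kernel and sum: 6·-1 + 1·-1 + 6·-1 + 8·1.

-5 -13 -18
-12 -14 -18
-6 -15 -11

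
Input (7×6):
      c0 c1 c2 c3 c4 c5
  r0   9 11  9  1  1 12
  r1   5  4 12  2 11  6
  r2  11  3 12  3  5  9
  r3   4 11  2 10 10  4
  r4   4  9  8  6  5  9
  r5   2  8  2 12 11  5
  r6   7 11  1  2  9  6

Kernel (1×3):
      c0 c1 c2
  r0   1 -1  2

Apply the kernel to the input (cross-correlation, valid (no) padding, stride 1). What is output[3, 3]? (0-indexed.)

The receptive field on the input at this output position is [10 10 4]. Elementwise product with the kernel and sum: 10·1 + 10·-1 + 4·2.

8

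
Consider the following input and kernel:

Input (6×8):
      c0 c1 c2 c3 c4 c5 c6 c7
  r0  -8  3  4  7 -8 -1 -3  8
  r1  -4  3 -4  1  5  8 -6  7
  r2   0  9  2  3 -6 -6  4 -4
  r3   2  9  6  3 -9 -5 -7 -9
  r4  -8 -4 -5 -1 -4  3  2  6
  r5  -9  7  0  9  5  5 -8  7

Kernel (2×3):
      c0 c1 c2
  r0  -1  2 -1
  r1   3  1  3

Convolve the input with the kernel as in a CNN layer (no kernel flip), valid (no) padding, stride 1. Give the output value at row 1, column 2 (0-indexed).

-8

The receptive field on the input at this output position is [-4 1 5 / 2 3 -6]. Elementwise product with the kernel and sum: -4·-1 + 1·2 + 5·-1 + 2·3 + 3·1 + -6·3.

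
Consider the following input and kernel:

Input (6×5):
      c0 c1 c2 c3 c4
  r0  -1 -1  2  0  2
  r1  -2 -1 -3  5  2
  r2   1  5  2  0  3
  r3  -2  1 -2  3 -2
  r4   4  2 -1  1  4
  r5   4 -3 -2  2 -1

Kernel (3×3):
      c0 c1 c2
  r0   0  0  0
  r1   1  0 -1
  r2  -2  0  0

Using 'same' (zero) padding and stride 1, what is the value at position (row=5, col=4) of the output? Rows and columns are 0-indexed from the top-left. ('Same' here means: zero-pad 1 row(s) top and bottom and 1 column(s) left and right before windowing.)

2

The receptive field on the zero-padded input at this output position is [1 4 0 / 2 -1 0 / 0 0 0]. Elementwise product with the kernel and sum: 2·1 + 0·-1 + 0·-2.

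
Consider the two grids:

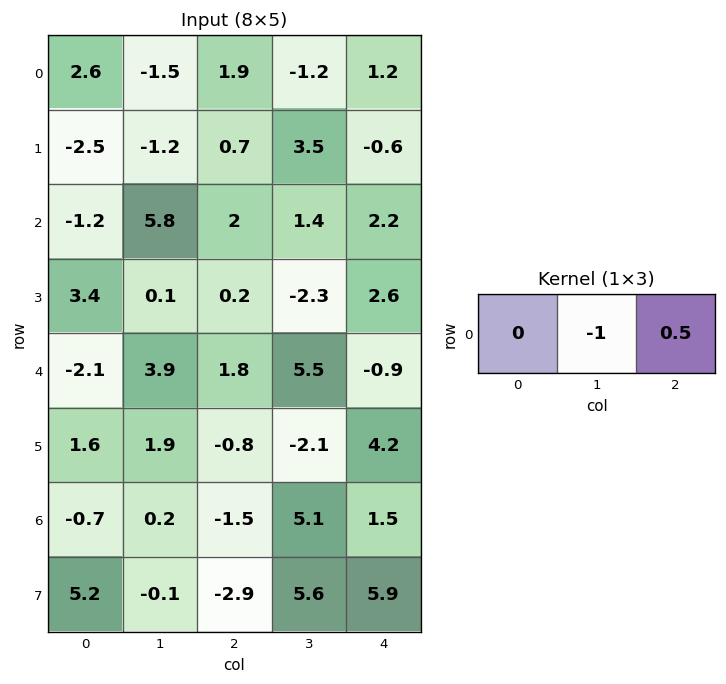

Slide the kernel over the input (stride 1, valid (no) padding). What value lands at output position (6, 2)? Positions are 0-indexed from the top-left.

-4.35

The receptive field on the input at this output position is [-1.5 5.1 1.5]. Elementwise product with the kernel and sum: 5.1·-1 + 1.5·0.5.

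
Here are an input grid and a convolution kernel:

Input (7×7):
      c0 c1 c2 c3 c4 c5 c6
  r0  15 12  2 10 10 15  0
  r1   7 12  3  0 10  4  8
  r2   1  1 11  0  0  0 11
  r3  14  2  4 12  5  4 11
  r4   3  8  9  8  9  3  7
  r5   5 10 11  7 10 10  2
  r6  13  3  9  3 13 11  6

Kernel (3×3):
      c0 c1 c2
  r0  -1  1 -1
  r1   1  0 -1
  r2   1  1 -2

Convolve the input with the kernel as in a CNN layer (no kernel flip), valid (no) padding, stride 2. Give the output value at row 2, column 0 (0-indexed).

-12

The receptive field on the input at this output position is [3 8 9 / 5 10 11 / 13 3 9]. Elementwise product with the kernel and sum: 3·-1 + 8·1 + 9·-1 + 5·1 + 11·-1 + 13·1 + 3·1 + 9·-2.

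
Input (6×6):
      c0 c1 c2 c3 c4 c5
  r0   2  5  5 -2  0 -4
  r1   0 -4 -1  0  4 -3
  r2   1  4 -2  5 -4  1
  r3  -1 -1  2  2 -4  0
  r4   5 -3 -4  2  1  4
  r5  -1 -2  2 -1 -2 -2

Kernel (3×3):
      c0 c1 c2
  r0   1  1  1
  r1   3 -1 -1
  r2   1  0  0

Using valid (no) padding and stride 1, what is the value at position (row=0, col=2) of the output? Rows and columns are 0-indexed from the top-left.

-6

The receptive field on the input at this output position is [5 -2 0 / -1 0 4 / -2 5 -4]. Elementwise product with the kernel and sum: 5·1 + -2·1 + 0·1 + -1·3 + 0·-1 + 4·-1 + -2·1.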